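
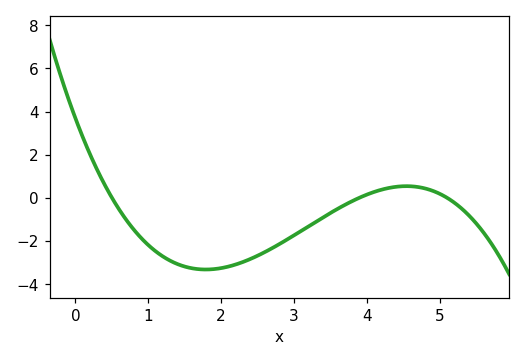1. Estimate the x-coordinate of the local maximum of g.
4.55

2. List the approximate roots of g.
0.5, 3.9, 5.1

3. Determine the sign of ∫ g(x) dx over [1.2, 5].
negative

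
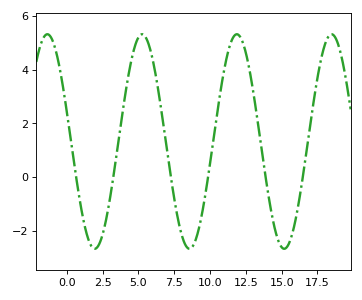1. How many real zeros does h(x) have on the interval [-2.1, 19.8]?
6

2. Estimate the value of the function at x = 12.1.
5.2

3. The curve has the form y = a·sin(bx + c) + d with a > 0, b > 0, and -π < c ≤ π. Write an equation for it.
y = 3.99sin(0.95x + 2.9) + 1.33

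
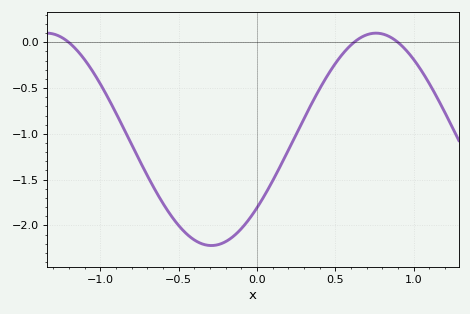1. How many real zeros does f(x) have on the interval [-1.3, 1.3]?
3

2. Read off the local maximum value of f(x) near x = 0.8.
0.1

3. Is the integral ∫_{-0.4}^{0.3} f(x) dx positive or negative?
negative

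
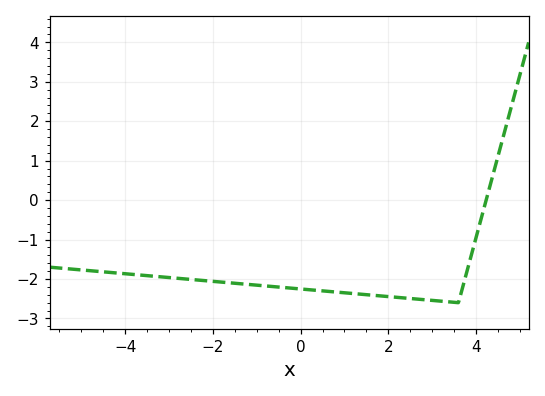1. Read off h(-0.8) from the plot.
-2.18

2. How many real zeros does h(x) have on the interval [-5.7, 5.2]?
1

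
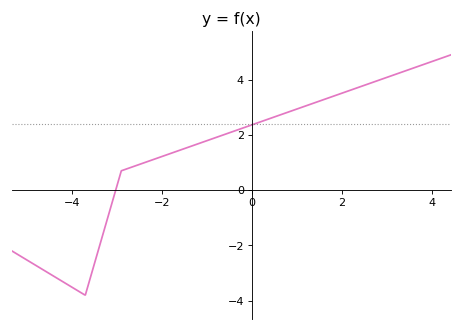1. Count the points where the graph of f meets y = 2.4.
1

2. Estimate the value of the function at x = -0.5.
2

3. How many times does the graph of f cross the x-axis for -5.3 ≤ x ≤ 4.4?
1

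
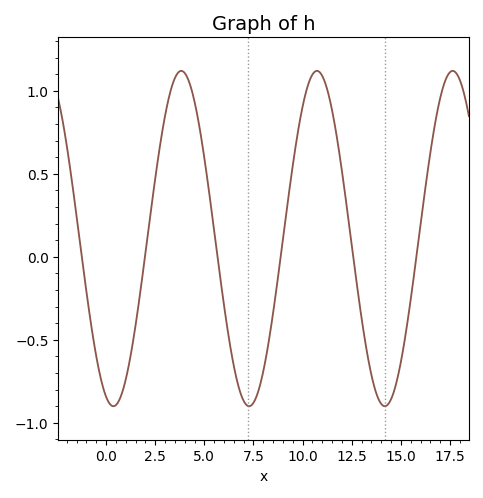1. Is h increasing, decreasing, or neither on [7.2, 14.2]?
neither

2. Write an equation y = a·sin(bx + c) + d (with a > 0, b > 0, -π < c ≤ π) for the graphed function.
y = 1.01sin(0.91x - 1.9) + 0.11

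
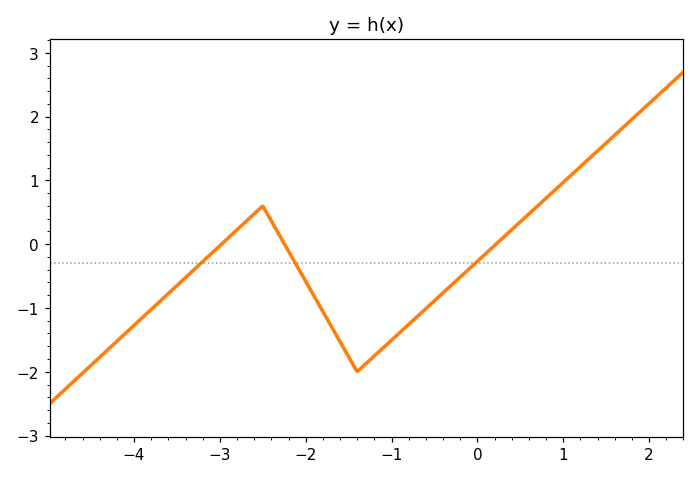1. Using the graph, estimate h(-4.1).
-1.4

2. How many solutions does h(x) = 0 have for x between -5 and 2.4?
3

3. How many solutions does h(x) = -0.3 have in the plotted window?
3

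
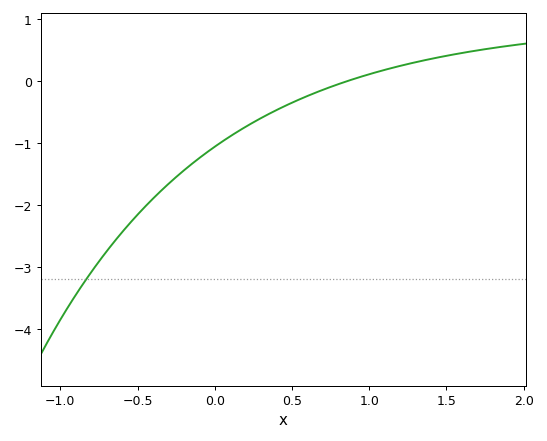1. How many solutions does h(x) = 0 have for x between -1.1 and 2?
1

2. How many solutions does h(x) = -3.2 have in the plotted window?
1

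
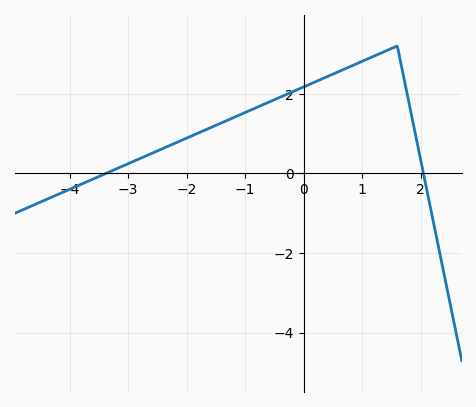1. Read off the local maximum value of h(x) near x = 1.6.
3.2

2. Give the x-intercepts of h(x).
-3.38, 2.05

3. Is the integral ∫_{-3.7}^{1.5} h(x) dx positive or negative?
positive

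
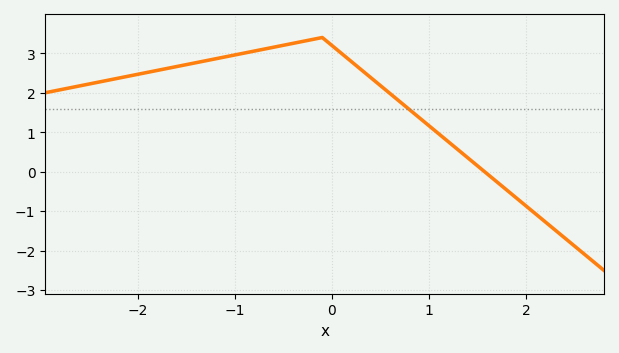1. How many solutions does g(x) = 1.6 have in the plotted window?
1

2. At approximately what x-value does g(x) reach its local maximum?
-0.101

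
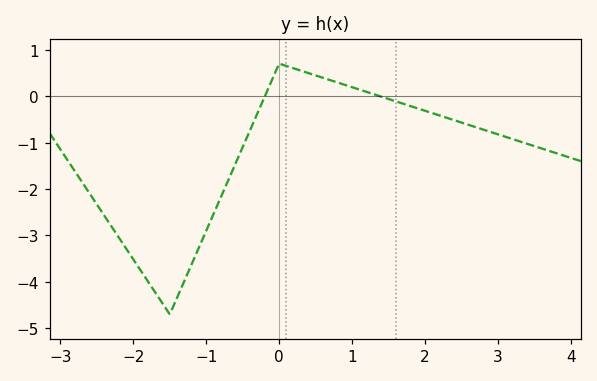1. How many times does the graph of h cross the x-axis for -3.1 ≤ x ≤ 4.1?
2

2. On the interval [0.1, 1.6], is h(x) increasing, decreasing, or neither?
decreasing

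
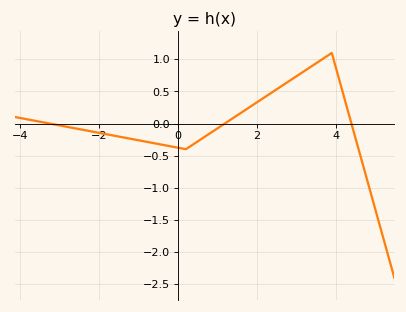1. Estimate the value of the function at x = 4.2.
0.437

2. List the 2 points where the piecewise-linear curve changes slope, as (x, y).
(0.2, -0.4); (3.9, 1.1)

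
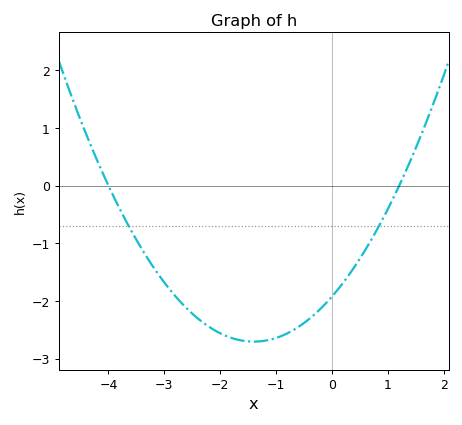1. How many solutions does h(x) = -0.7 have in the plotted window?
2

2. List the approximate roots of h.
-4, 1.2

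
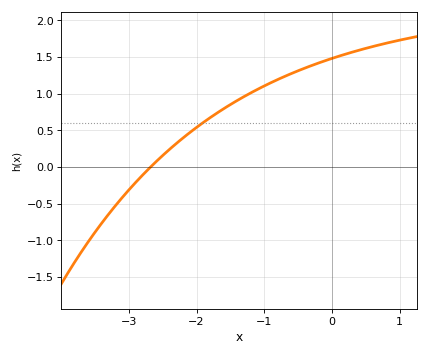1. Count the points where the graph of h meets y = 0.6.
1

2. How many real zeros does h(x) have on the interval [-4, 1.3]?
1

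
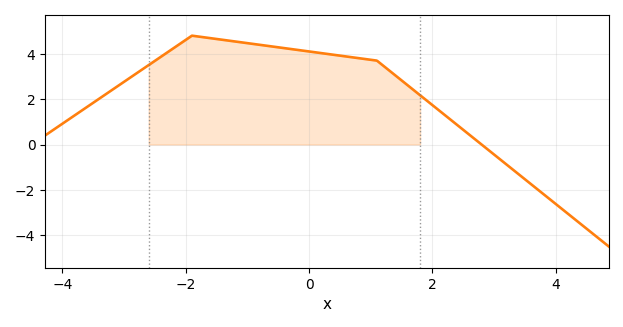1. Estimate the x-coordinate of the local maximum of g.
-1.8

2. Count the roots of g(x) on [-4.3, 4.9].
1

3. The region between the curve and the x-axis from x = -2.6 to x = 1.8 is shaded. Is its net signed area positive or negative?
positive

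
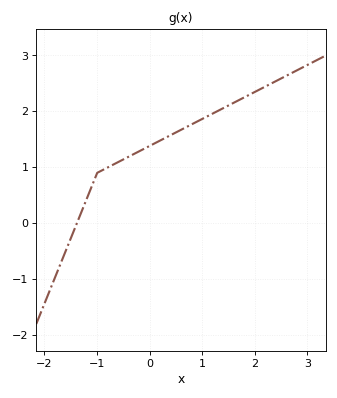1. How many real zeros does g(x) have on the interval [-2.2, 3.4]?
1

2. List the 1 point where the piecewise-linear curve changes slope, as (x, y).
(-1, 0.9)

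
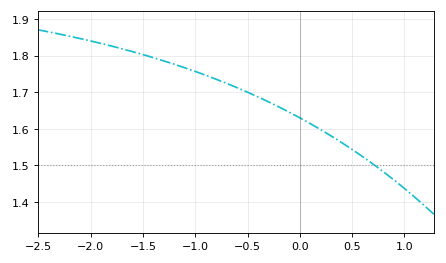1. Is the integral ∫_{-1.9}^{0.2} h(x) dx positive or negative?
positive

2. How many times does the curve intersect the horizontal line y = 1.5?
1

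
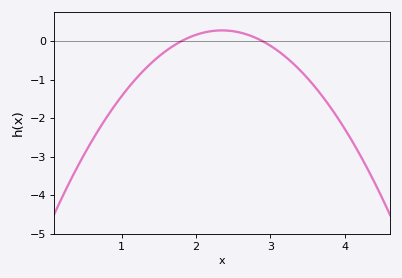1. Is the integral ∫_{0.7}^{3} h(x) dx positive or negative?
negative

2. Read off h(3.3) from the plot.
-0.6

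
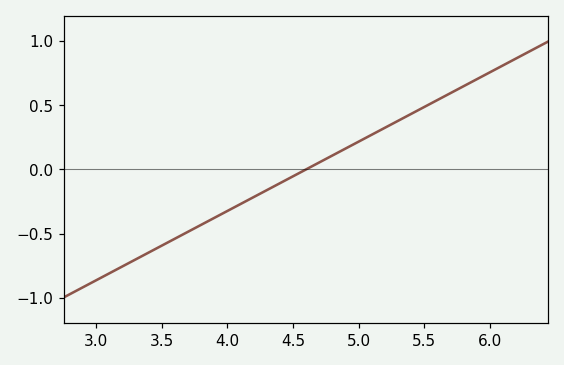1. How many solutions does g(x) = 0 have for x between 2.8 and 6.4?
1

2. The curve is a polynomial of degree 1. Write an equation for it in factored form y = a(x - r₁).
y = 0.54(x - 4.6)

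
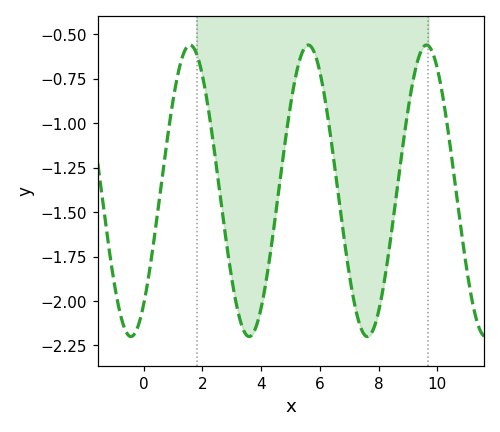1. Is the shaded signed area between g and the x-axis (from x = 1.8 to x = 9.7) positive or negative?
negative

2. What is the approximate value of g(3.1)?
-1.97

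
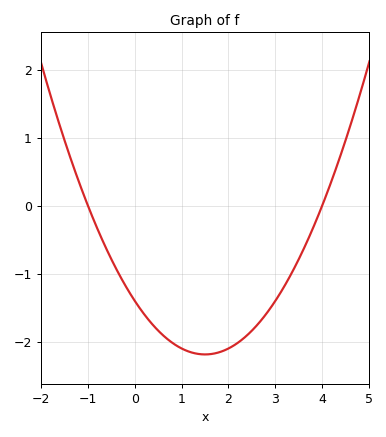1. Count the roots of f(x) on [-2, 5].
2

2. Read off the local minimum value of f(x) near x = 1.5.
-2.19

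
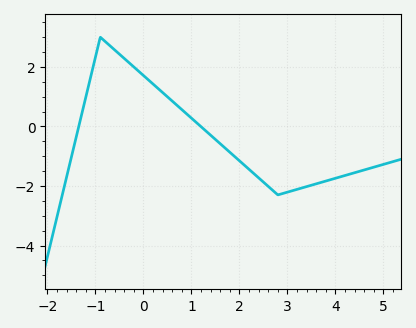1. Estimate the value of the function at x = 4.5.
-1.6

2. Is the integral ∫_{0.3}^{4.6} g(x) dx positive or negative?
negative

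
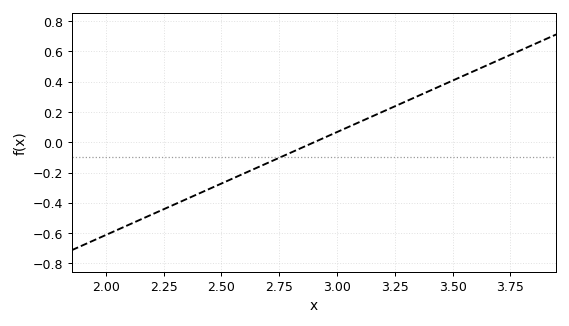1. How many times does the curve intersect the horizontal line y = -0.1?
1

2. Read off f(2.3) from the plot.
-0.408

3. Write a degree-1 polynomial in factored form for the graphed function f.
y = 0.68(x - 2.9)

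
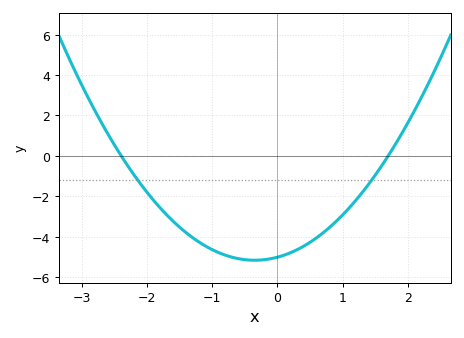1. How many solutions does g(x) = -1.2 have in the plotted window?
2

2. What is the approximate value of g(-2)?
-1.8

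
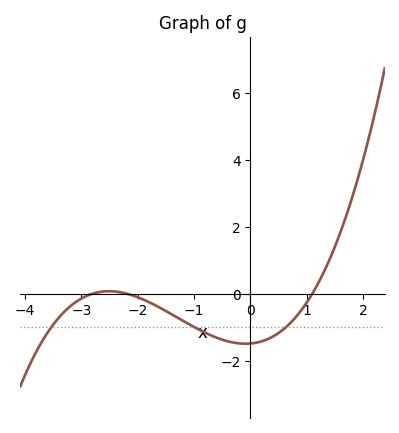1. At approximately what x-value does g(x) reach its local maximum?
-2.5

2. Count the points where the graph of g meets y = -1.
3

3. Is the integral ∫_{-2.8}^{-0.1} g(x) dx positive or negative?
negative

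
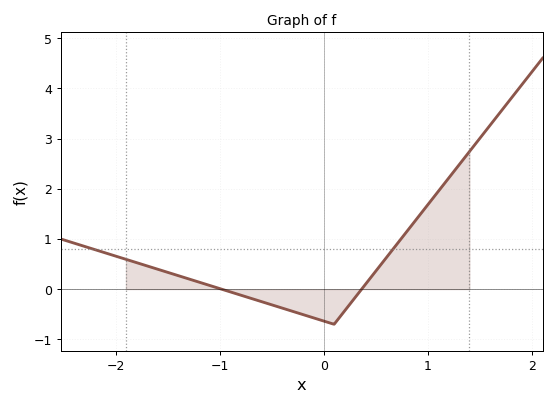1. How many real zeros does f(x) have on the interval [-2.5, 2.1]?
2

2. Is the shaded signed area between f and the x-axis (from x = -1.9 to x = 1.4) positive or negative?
positive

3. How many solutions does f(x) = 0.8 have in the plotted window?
2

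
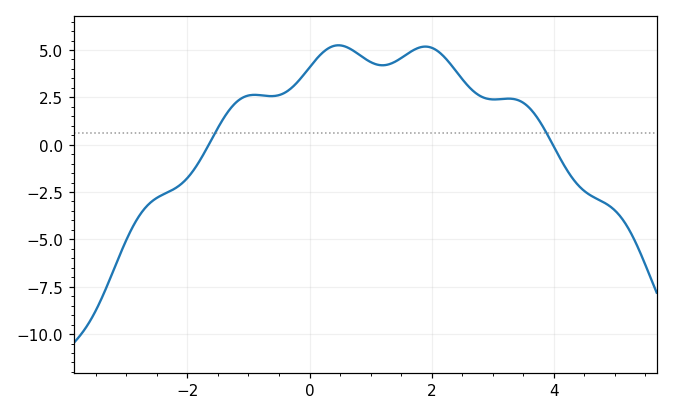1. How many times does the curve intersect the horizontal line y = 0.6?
2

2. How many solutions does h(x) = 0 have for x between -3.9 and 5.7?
2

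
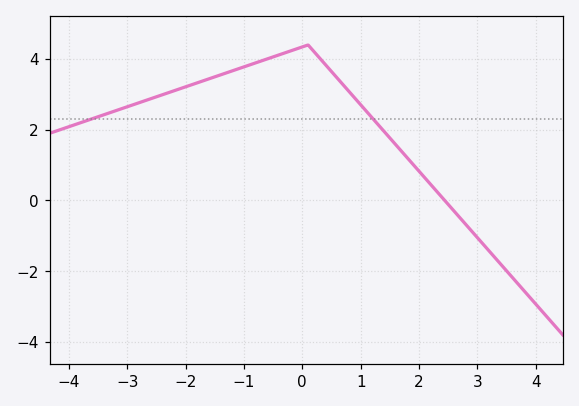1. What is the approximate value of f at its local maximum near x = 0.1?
4.4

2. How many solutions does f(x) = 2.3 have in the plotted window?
2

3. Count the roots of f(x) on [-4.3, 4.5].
1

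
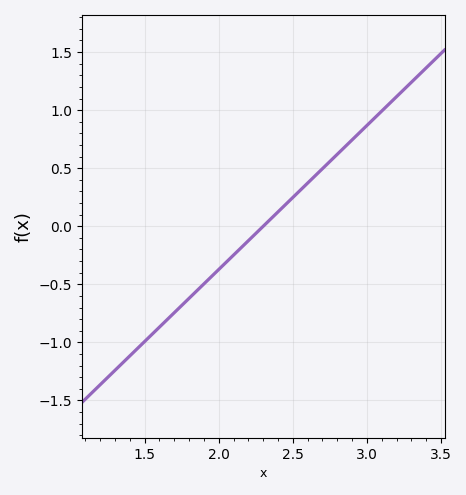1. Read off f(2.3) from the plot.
0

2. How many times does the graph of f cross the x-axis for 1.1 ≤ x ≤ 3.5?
1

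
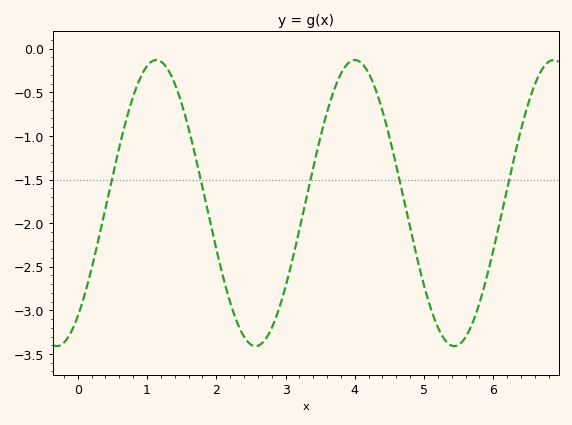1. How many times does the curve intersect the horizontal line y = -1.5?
5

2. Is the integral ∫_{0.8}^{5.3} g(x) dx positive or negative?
negative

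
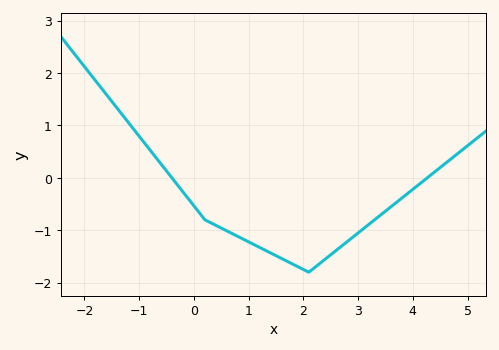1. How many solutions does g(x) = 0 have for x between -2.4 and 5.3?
2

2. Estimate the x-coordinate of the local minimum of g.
2.1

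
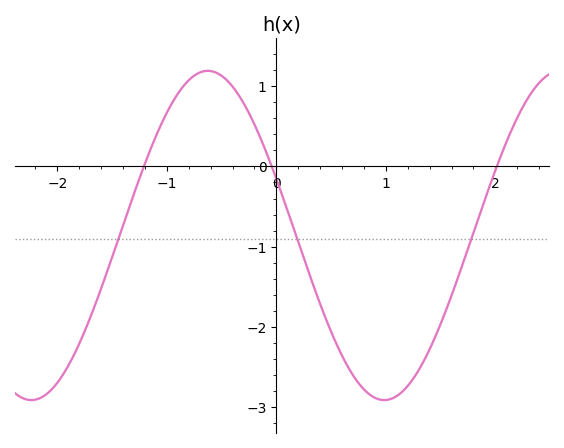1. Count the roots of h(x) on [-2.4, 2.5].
3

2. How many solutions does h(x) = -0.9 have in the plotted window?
3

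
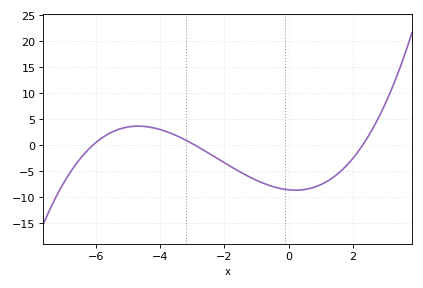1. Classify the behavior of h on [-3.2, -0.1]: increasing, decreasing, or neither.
decreasing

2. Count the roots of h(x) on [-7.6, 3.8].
3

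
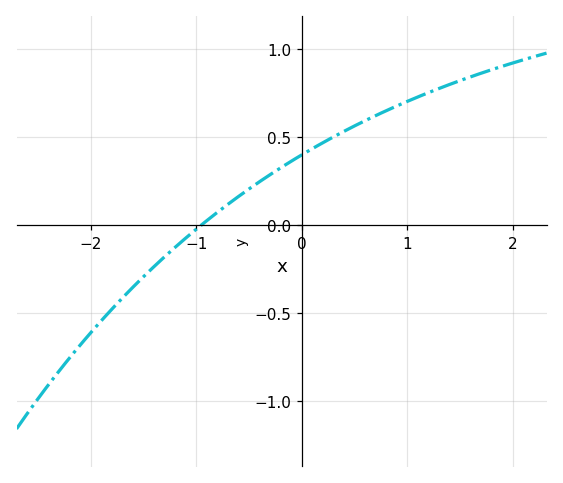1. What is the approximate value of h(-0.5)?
0.206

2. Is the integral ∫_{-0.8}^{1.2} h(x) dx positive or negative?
positive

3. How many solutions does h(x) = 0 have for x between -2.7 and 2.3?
1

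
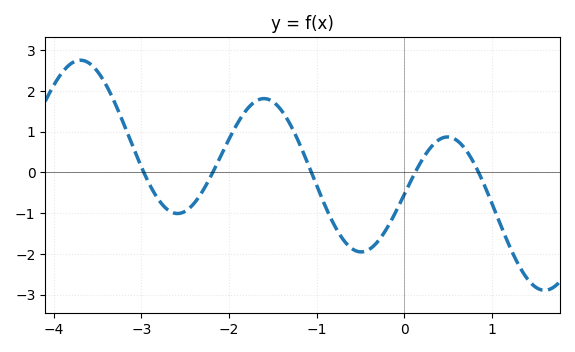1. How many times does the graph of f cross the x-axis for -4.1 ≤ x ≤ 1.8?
5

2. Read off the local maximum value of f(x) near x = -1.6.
1.8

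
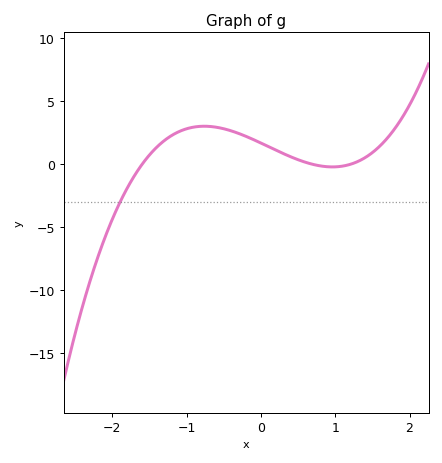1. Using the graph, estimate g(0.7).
0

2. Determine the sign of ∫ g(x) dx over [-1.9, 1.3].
positive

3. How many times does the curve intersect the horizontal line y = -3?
1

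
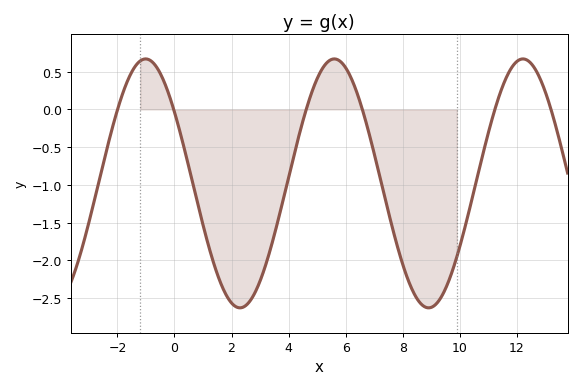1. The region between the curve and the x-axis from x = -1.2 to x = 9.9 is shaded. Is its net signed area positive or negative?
negative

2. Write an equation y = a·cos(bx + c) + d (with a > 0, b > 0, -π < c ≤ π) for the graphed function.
y = 1.65cos(0.95x + 0.96) - 0.98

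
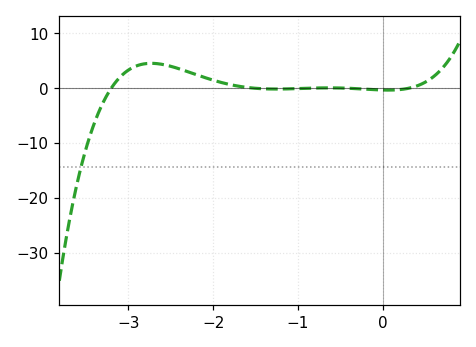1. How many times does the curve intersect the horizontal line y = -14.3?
1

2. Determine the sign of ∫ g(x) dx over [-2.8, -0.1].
positive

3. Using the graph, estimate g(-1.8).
1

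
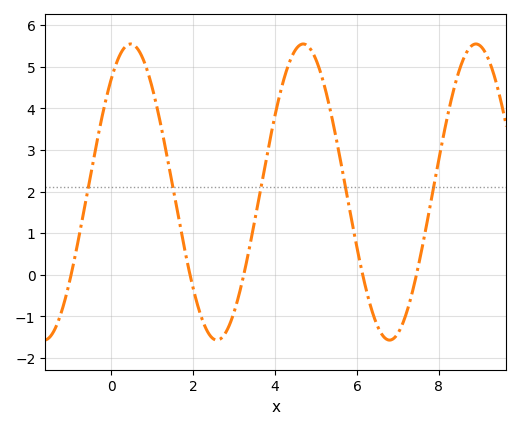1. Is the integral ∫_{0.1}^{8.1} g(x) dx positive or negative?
positive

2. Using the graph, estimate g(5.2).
4.6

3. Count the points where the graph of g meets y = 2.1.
5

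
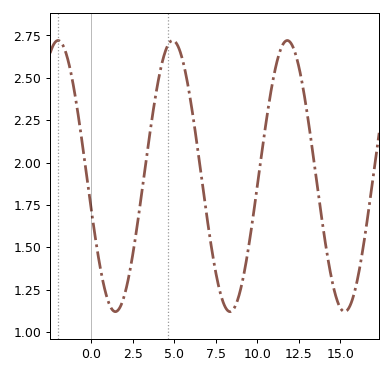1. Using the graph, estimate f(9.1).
1.3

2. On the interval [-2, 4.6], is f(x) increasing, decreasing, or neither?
neither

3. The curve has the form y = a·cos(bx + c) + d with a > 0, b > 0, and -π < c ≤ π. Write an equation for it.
y = 0.8cos(0.91x + 1.83) + 1.92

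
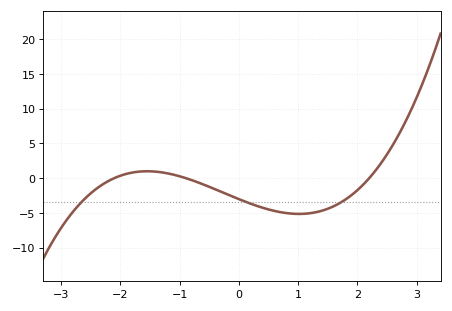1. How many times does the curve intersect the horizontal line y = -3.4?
3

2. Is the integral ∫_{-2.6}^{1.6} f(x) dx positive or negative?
negative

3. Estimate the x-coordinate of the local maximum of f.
-1.5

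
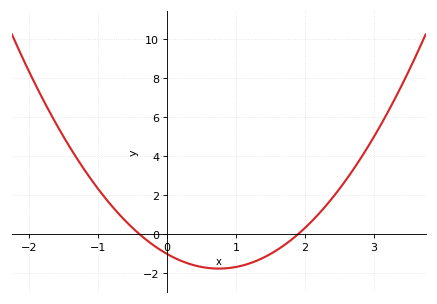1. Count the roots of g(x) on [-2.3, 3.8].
2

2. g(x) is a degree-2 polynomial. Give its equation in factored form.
y = 1.33(x + 0.4)(x - 1.9)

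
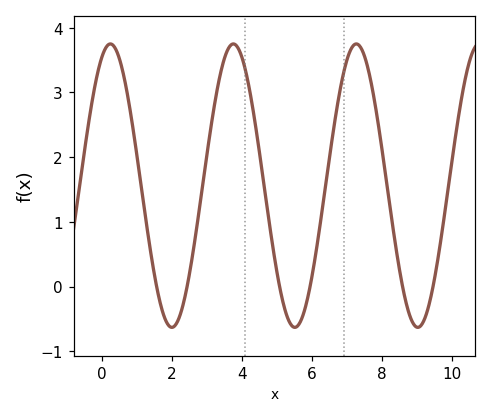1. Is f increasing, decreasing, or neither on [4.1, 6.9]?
neither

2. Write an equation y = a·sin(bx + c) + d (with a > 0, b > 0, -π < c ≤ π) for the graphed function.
y = 2.19sin(1.8x + 1.1) + 1.56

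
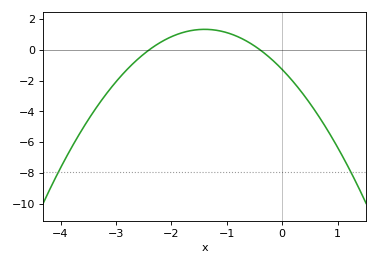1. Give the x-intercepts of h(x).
-2.4, -0.4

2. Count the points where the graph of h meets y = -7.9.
2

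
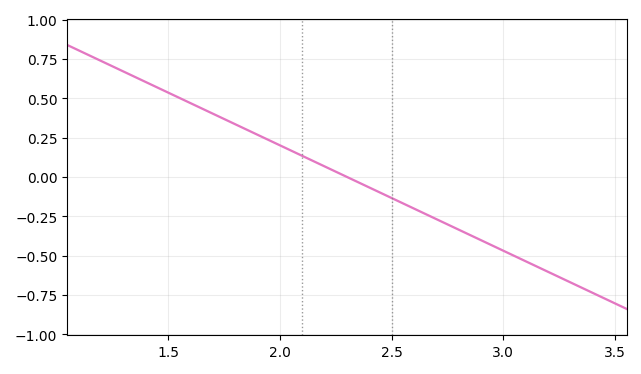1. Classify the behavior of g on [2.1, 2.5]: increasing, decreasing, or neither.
decreasing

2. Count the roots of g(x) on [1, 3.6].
1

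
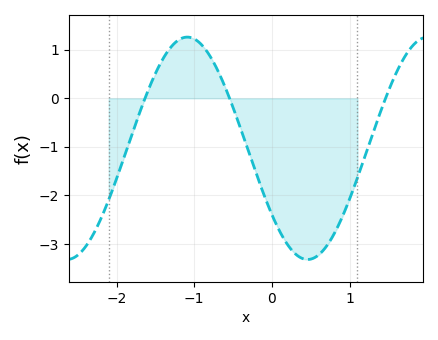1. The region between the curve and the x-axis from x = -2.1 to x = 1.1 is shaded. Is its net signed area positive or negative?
negative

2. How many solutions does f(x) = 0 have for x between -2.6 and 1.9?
3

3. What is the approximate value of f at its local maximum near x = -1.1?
1.26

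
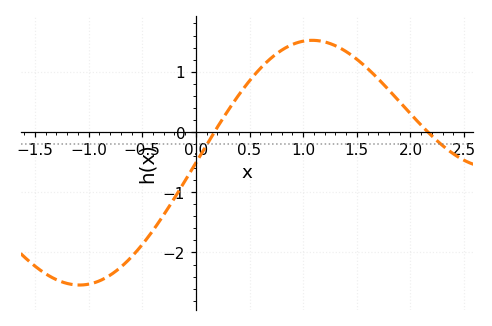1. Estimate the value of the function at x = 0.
-0.51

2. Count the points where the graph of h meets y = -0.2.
2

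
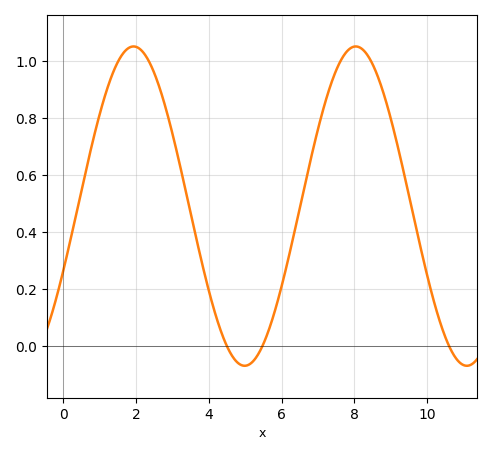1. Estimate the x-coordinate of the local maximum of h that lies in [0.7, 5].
2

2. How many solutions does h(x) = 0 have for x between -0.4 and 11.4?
3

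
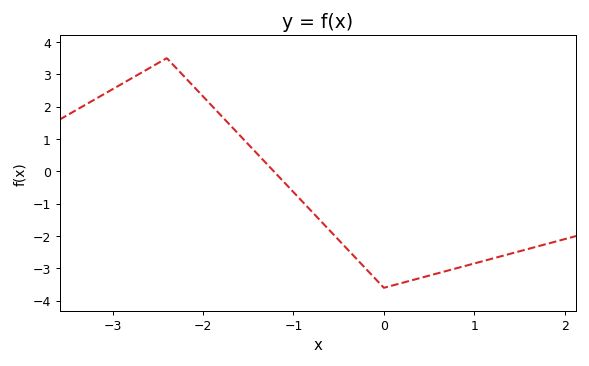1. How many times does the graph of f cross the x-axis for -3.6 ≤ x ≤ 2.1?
1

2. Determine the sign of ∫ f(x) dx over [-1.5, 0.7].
negative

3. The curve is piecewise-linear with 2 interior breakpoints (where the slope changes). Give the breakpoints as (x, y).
(-2.4, 3.5); (0, -3.6)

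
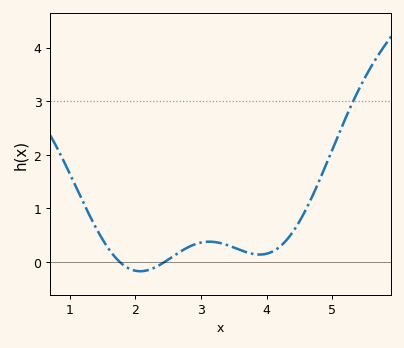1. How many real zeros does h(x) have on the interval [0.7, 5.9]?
2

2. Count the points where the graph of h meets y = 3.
1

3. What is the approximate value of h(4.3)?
0.398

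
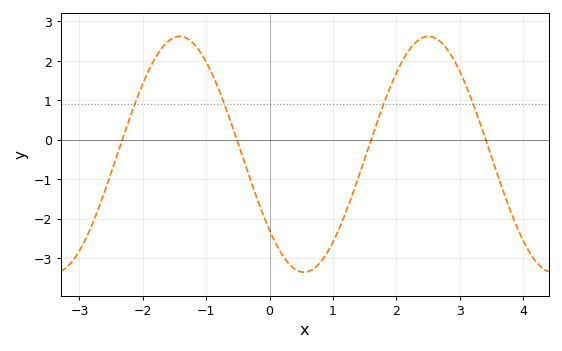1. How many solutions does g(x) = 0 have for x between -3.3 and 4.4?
4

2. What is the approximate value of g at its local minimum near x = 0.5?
-3.36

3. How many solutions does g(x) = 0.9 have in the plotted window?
4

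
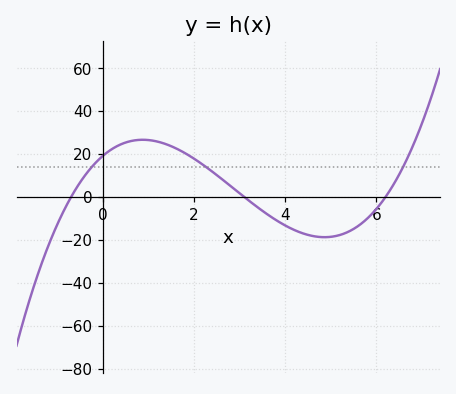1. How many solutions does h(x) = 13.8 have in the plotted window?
3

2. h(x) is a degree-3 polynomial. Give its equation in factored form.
y = 1.43(x + 0.7)(x - 3.1)(x - 6.2)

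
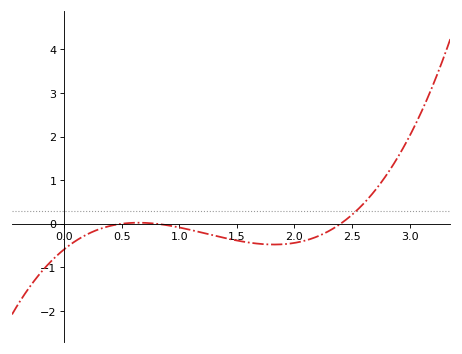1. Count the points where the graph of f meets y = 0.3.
1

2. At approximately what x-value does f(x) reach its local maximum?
0.643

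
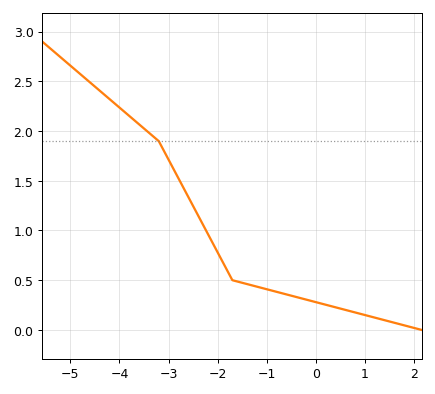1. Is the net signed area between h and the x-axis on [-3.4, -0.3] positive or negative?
positive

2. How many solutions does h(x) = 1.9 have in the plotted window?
1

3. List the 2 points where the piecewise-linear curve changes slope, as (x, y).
(-3.2, 1.9); (-1.7, 0.5)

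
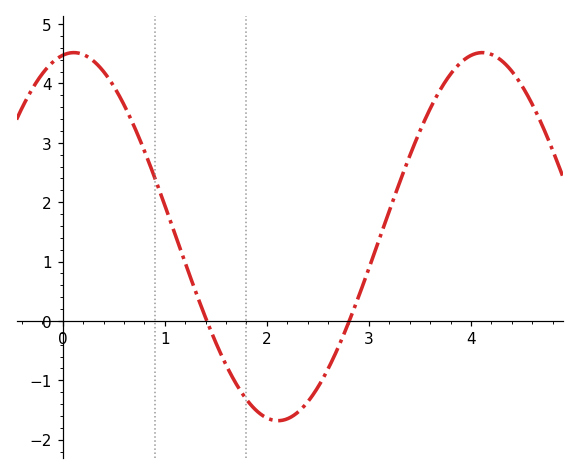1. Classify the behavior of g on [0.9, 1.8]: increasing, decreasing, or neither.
decreasing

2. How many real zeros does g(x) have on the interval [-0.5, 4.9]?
2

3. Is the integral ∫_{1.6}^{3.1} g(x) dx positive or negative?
negative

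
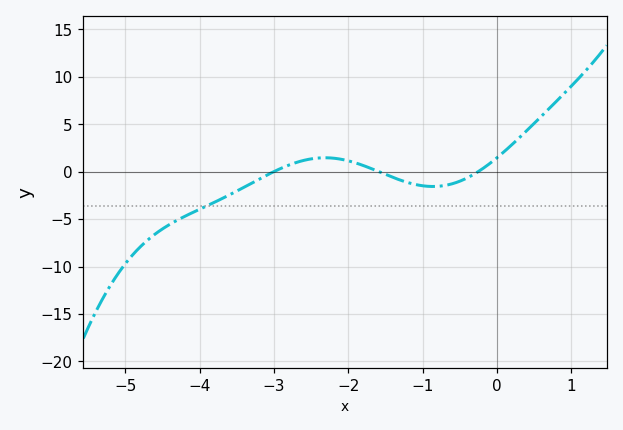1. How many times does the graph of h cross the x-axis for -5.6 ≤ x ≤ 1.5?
3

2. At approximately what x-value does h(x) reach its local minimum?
-0.9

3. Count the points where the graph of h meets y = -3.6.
1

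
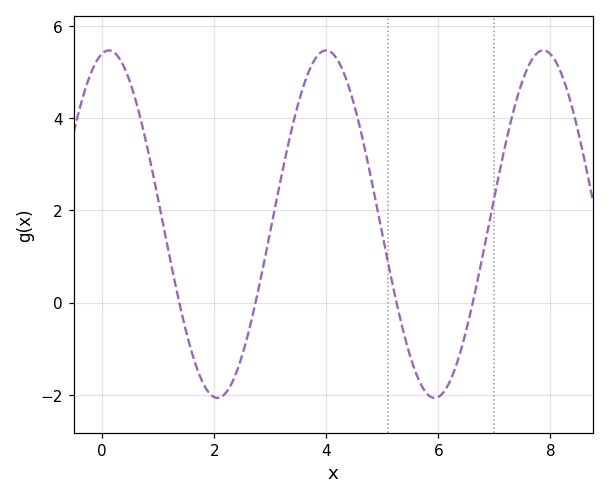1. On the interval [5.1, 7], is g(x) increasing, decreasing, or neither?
neither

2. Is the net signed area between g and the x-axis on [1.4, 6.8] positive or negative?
positive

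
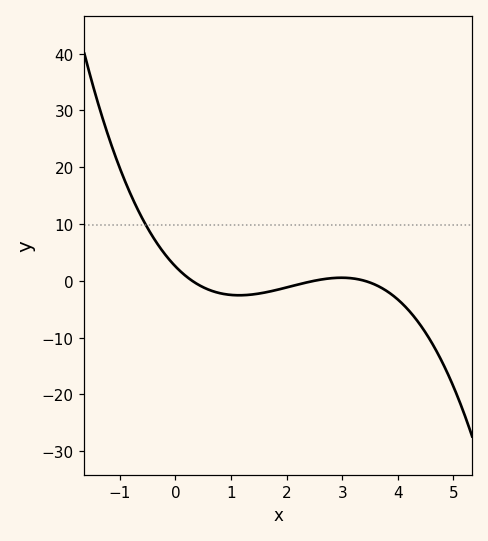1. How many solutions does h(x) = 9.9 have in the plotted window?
1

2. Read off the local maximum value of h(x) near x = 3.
0.535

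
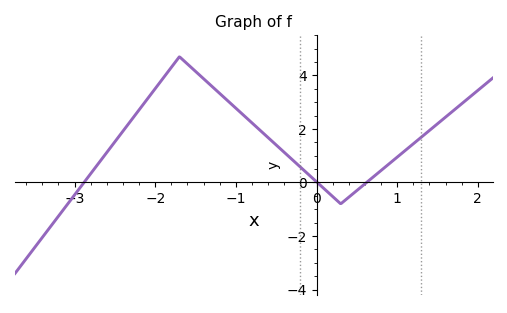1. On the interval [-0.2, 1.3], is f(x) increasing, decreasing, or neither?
neither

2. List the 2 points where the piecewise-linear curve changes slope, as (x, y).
(-1.7, 4.7); (0.3, -0.8)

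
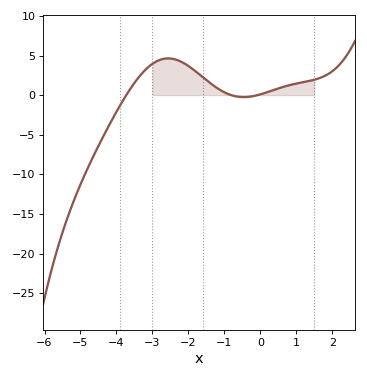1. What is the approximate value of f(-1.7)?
2.5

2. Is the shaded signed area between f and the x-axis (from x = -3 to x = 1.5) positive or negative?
positive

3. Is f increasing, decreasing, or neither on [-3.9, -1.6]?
neither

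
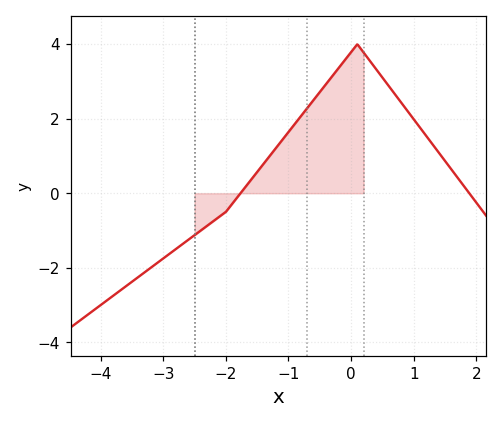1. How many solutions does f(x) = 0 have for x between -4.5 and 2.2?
2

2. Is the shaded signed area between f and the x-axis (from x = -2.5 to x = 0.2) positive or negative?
positive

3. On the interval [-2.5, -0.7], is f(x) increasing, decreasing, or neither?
increasing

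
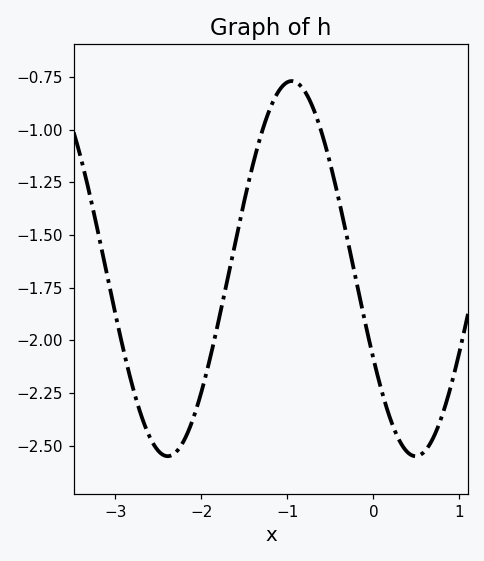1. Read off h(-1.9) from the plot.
-2.09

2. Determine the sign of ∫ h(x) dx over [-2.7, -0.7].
negative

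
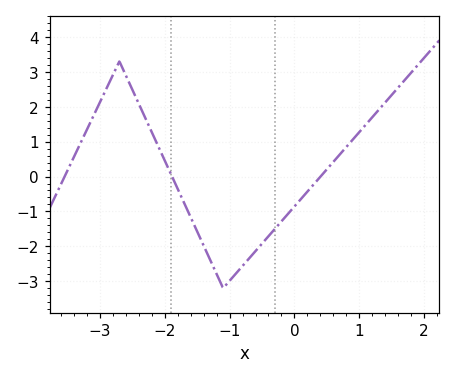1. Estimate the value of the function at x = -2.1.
0.9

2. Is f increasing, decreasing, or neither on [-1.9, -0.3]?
neither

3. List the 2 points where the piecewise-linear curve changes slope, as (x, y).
(-2.7, 3.3); (-1.1, -3.2)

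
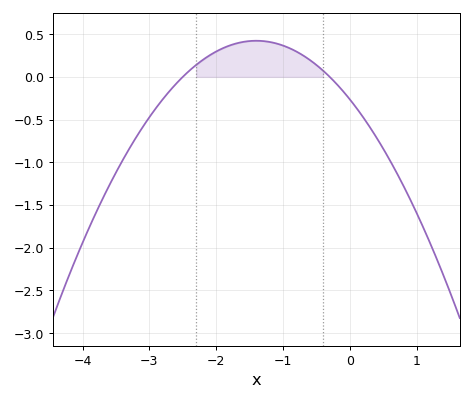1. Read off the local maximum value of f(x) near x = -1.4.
0.423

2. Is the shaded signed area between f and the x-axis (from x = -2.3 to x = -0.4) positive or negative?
positive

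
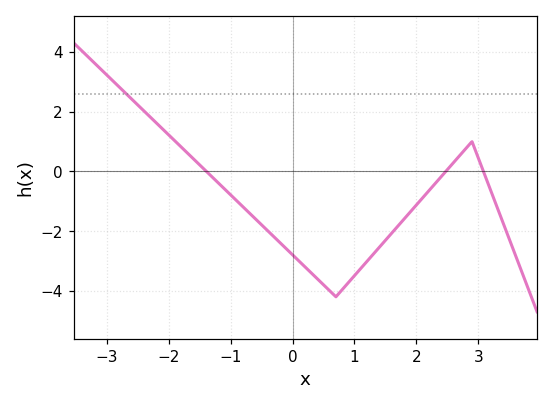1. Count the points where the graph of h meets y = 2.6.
1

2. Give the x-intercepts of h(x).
-1.4, 2.5, 3.1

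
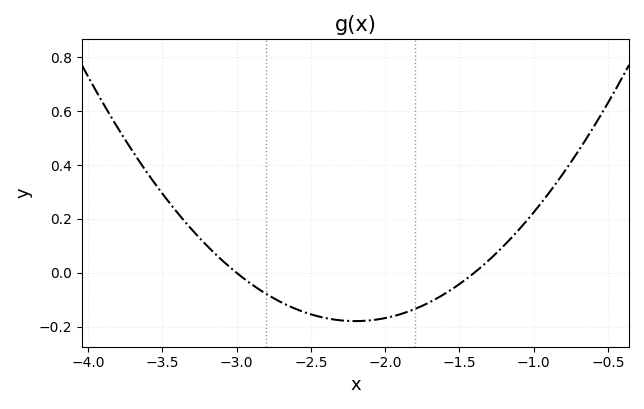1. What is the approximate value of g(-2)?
-0.16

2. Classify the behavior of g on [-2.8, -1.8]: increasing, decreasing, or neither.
neither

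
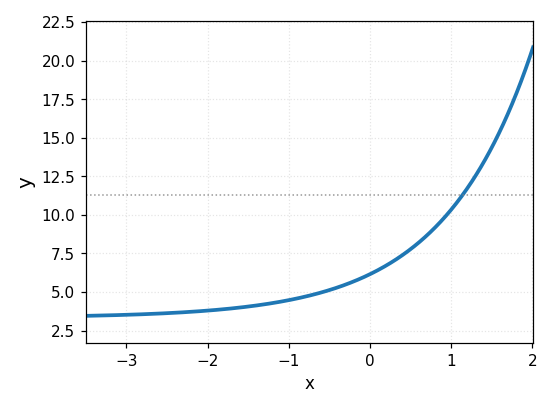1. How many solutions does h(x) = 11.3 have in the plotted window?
1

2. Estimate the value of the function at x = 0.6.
8.21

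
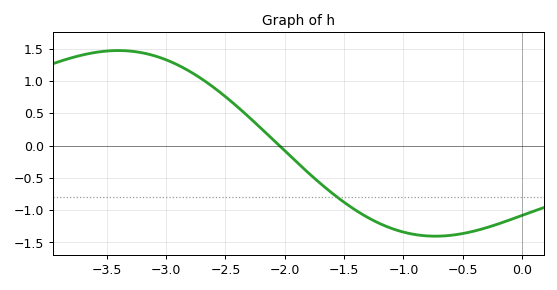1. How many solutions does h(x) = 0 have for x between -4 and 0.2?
1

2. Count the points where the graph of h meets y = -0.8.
1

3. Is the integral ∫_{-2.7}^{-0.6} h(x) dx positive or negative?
negative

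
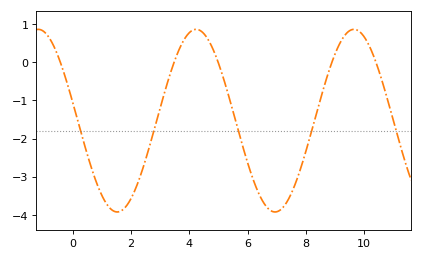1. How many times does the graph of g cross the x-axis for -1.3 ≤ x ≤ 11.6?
5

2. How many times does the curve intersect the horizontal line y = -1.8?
5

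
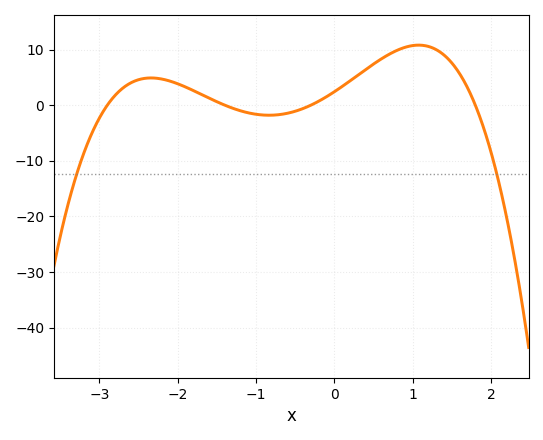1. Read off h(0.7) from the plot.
9.15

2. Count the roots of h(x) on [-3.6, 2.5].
4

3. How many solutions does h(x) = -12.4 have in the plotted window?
2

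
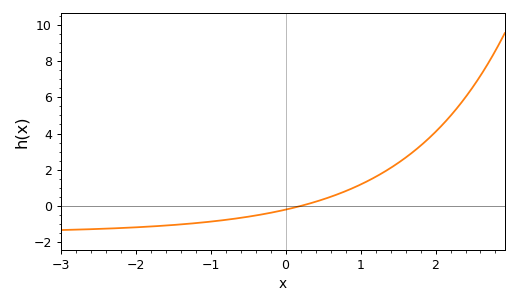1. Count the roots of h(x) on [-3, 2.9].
1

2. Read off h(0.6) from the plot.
0.49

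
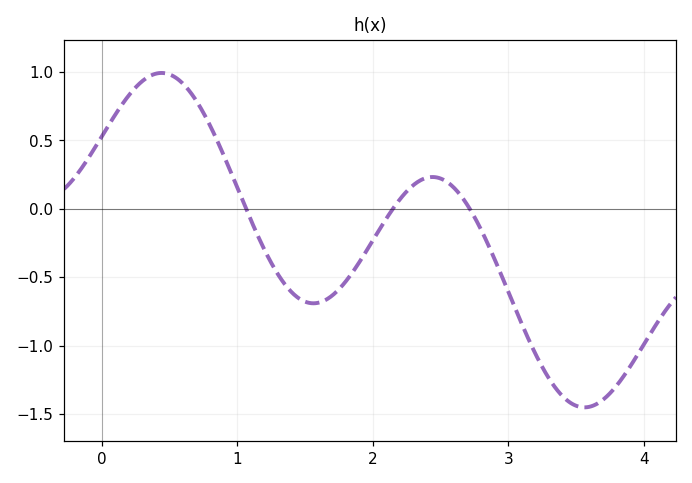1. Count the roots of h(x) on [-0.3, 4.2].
3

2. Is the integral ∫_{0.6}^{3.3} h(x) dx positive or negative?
negative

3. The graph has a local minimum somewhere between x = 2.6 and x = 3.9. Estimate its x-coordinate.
3.56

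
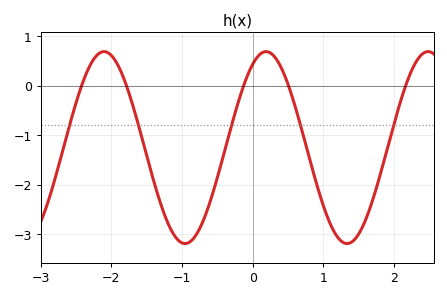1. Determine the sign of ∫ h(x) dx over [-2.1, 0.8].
negative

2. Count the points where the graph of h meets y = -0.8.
5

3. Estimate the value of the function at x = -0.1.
0.11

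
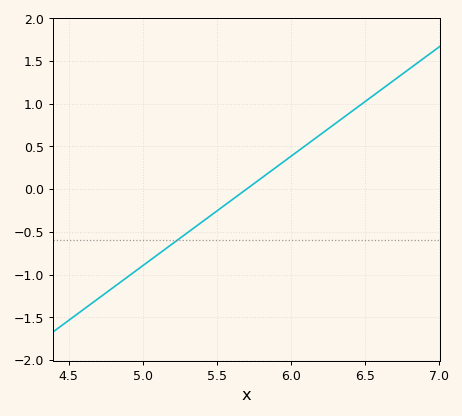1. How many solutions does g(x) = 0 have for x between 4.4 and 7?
1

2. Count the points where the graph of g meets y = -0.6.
1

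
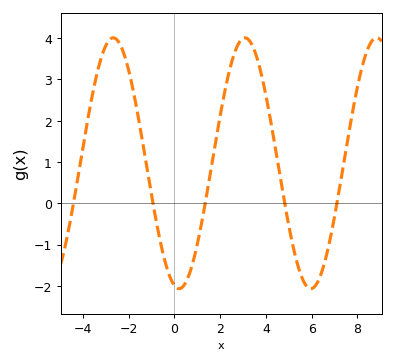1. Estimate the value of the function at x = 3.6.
3.54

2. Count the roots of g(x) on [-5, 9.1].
5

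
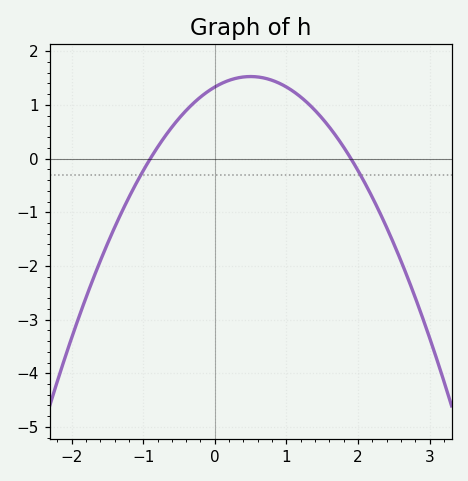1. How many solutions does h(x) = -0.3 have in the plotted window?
2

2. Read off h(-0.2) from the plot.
1.15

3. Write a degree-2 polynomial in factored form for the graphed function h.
y = -0.78(x + 0.9)(x - 1.9)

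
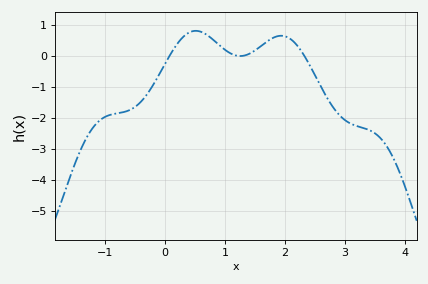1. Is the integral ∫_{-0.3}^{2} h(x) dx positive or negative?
positive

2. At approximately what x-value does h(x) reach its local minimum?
1.3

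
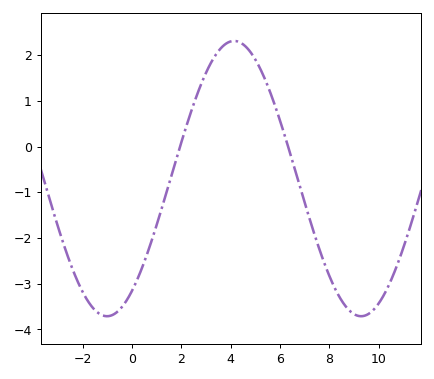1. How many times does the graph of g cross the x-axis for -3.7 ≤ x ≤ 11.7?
2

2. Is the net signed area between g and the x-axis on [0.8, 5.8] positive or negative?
positive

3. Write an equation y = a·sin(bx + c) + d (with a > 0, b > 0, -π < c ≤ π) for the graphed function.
y = 3.01sin(0.61x - 0.952) - 0.7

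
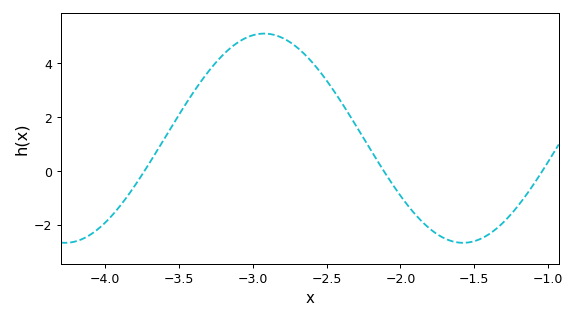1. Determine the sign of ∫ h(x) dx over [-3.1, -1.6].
positive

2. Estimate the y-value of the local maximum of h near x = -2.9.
5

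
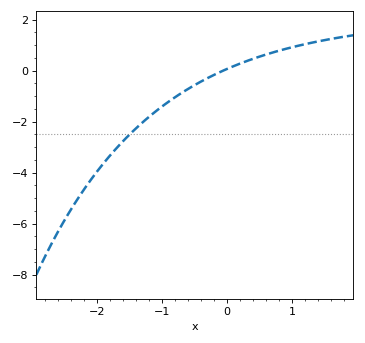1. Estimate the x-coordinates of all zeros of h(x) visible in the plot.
-0.062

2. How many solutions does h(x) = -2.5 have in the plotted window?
1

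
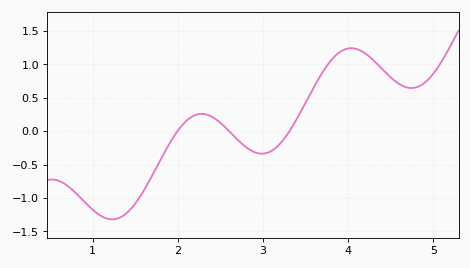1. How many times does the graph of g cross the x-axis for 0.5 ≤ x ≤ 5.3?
3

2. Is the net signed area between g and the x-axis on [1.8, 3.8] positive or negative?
positive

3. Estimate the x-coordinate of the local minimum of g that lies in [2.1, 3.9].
3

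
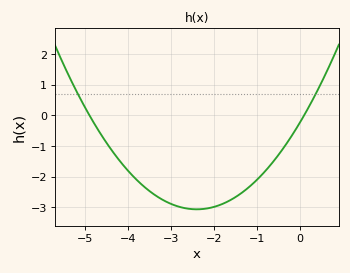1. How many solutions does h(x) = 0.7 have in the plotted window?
2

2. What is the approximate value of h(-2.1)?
-3.02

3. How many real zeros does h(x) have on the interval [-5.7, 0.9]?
2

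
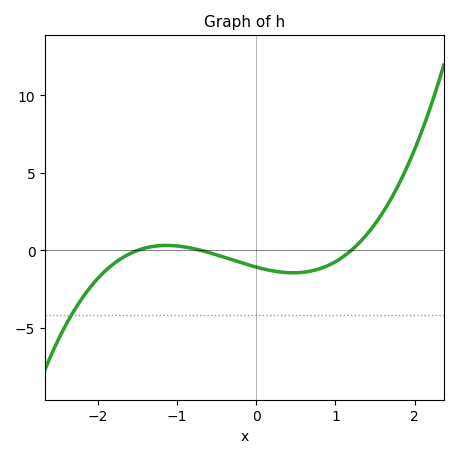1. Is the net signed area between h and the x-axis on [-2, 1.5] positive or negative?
negative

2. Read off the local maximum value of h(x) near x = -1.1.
0.319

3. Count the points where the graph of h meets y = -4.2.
1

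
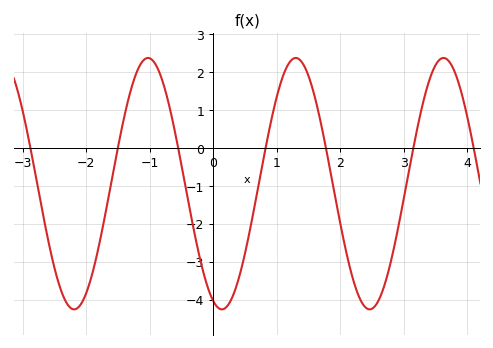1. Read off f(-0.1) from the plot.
-3.6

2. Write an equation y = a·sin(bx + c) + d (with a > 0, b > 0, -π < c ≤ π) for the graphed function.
y = 3.31sin(2.7x - 1.9) - 0.93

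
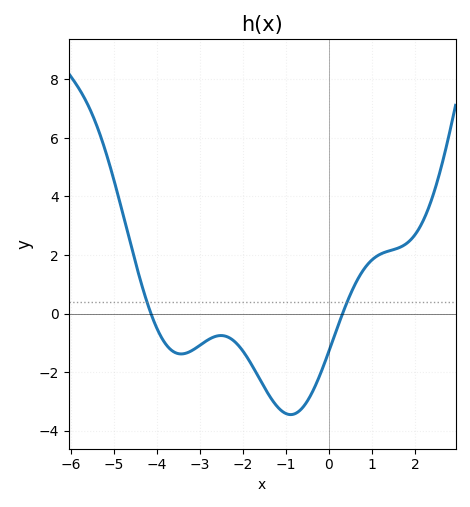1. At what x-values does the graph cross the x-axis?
-4.2, 0.4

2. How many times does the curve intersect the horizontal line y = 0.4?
2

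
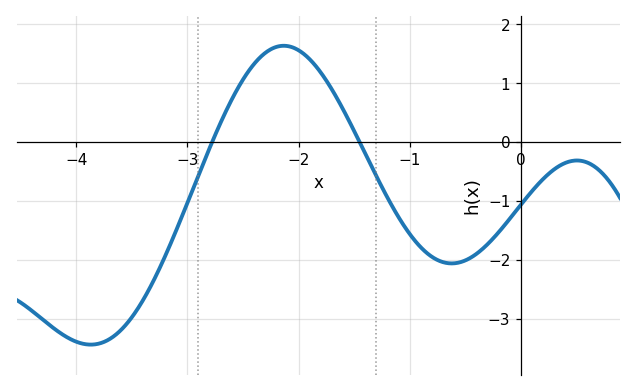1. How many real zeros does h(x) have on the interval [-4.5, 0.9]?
2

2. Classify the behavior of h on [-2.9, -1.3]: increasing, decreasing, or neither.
neither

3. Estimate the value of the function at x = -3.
-1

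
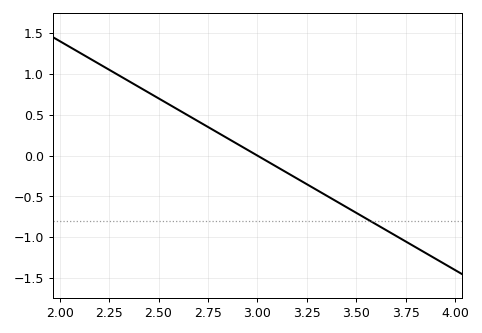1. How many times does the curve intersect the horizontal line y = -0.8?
1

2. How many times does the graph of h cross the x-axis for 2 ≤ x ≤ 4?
1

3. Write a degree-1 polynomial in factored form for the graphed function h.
y = -1.4(x - 3)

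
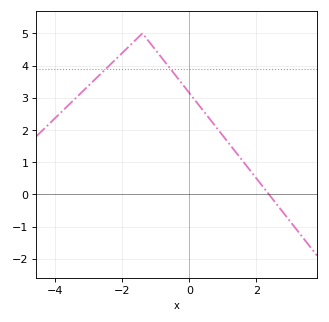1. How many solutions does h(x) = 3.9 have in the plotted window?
2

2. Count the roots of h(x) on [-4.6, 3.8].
1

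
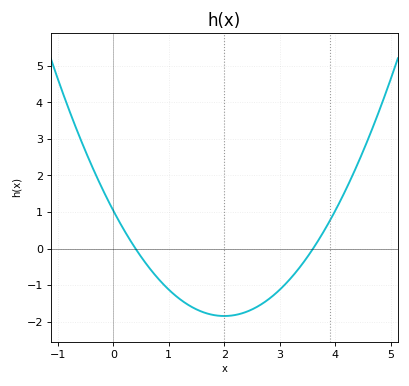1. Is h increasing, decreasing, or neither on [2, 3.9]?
increasing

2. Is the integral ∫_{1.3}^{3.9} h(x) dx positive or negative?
negative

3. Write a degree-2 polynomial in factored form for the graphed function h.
y = 0.72(x - 0.4)(x - 3.6)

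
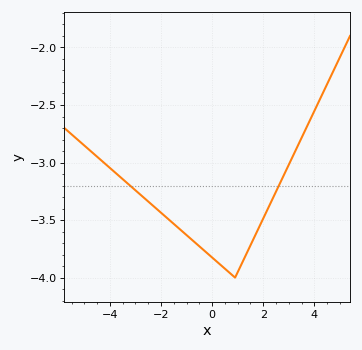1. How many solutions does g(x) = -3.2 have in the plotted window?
2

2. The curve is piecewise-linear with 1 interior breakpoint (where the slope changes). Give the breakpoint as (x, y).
(0.9, -4)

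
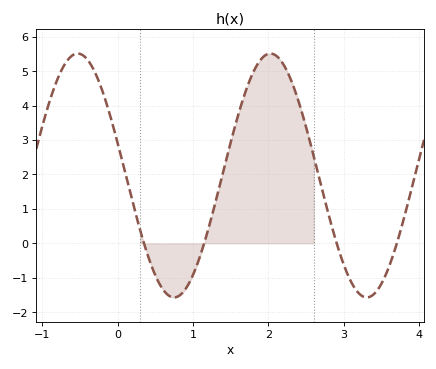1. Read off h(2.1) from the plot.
5.5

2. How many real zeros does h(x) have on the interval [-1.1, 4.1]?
4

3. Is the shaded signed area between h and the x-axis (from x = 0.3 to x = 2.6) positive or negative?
positive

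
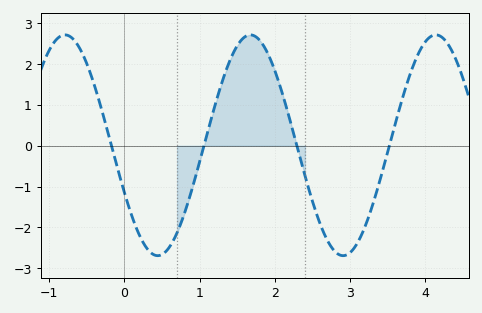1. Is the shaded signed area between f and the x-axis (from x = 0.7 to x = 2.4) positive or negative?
positive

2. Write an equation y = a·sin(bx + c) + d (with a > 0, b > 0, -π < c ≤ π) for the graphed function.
y = 2.7sin(2.55x - 2.7) + 0.01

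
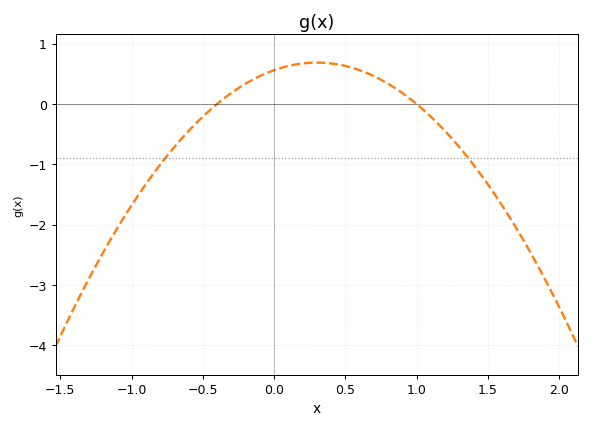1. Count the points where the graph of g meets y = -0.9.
2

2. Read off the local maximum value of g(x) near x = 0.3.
0.7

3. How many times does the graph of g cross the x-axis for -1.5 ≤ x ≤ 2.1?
2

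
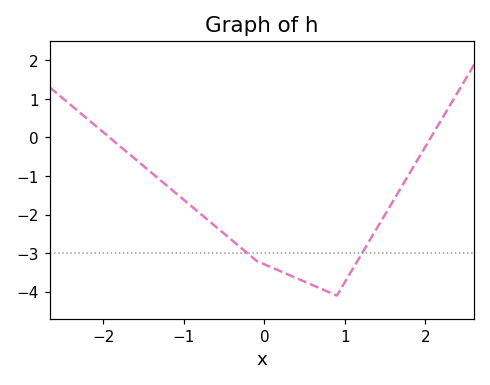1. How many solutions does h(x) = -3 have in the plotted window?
2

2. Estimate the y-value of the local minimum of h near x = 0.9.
-4.1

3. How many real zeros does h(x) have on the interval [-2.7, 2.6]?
2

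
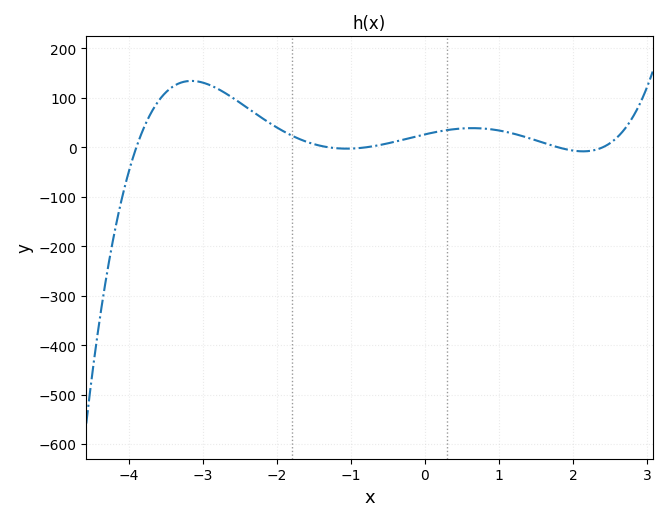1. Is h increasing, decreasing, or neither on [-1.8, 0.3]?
neither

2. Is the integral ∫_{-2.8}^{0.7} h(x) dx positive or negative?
positive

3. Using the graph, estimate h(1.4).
18.9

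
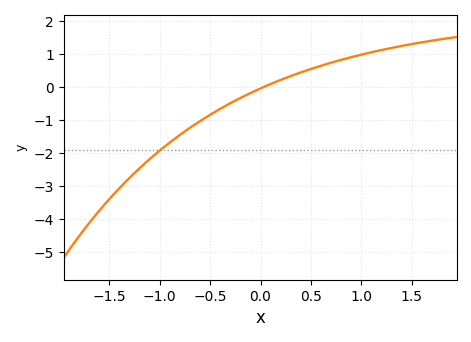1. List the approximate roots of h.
0.022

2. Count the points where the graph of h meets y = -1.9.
1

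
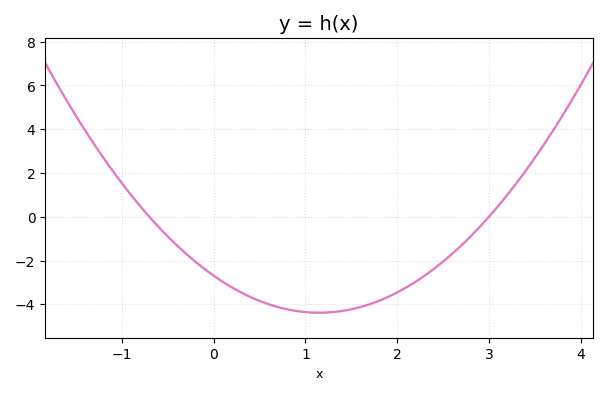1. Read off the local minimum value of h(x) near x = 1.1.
-4.38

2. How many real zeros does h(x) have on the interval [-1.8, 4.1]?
2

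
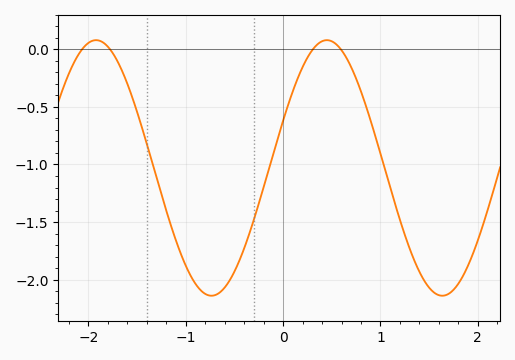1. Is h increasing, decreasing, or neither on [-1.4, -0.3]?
neither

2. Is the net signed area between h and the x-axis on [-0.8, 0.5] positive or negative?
negative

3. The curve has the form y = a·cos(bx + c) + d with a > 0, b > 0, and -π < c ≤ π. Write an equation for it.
y = 1.11cos(2.65x - 1.19) - 1.03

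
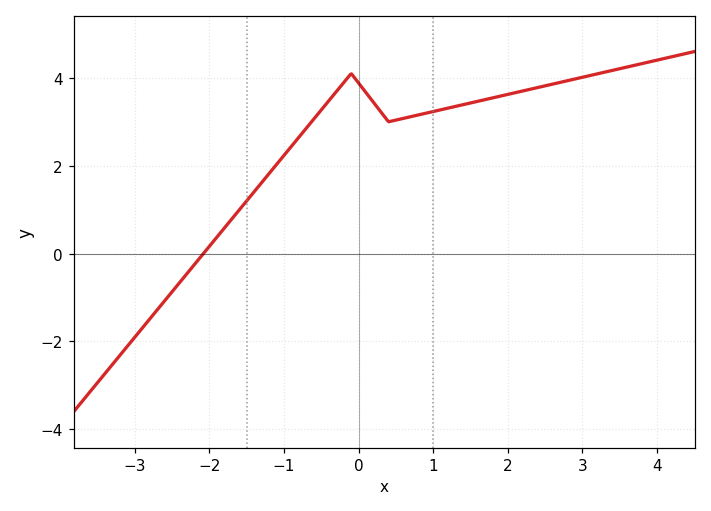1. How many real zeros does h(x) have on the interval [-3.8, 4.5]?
1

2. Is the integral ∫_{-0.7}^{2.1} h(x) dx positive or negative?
positive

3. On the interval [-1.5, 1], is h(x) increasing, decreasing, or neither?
neither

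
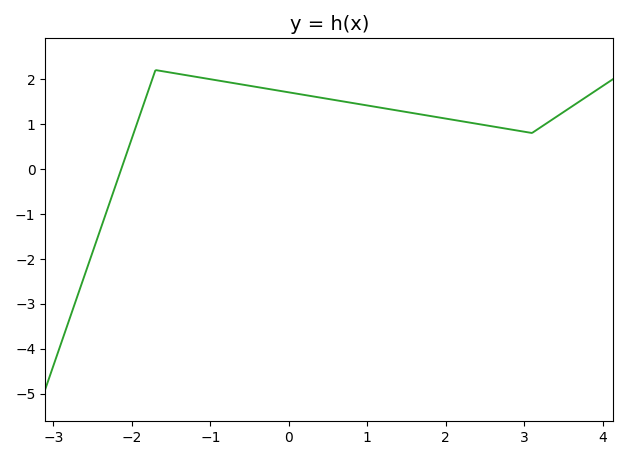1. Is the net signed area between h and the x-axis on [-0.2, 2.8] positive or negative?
positive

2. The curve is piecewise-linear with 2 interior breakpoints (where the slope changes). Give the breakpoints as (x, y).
(-1.7, 2.2); (3.1, 0.8)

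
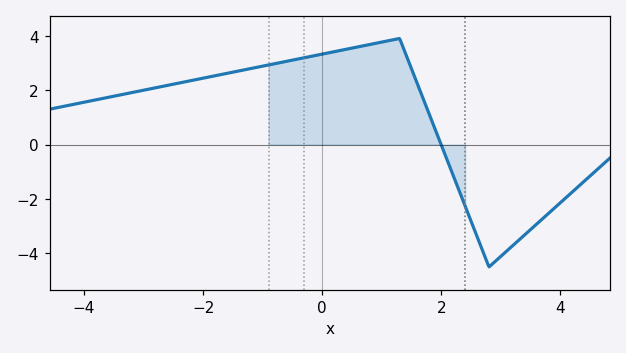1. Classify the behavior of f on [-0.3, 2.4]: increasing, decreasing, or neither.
neither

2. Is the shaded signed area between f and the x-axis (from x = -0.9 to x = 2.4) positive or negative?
positive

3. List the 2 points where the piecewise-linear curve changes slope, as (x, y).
(1.3, 3.9); (2.8, -4.5)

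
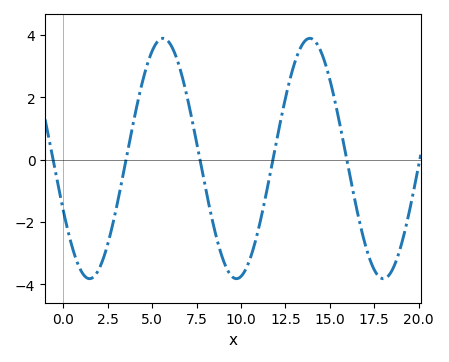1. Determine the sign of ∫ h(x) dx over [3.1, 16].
positive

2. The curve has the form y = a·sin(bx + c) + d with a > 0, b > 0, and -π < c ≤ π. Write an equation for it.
y = 3.86sin(0.76x - 2.69) + 0.04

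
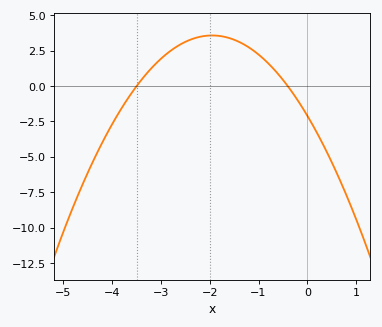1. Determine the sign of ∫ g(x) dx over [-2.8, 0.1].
positive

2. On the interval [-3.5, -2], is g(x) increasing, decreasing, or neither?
increasing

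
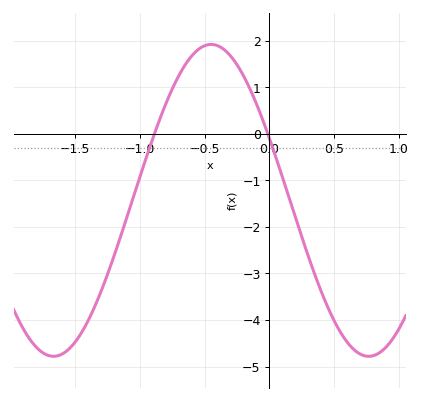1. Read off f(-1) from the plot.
-0.9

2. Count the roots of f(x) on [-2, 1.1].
2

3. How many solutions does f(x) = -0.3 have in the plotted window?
2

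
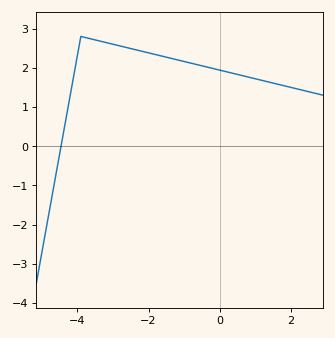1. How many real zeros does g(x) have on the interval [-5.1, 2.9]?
1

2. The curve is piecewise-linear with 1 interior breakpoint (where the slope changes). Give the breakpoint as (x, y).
(-3.9, 2.8)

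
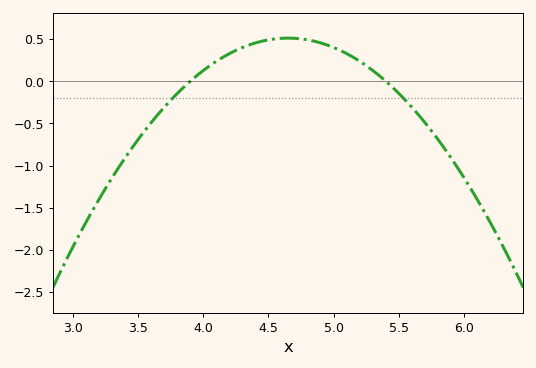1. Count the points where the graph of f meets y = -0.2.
2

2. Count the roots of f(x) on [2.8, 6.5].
2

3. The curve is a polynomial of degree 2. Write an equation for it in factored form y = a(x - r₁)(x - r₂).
y = -0.91(x - 3.9)(x - 5.4)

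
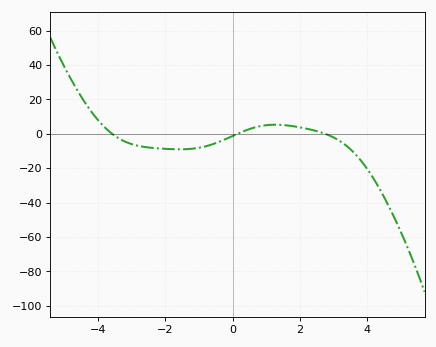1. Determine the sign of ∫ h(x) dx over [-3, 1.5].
negative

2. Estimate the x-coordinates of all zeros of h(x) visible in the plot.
-3.58, 0.14, 2.76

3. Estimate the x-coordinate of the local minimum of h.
-1.57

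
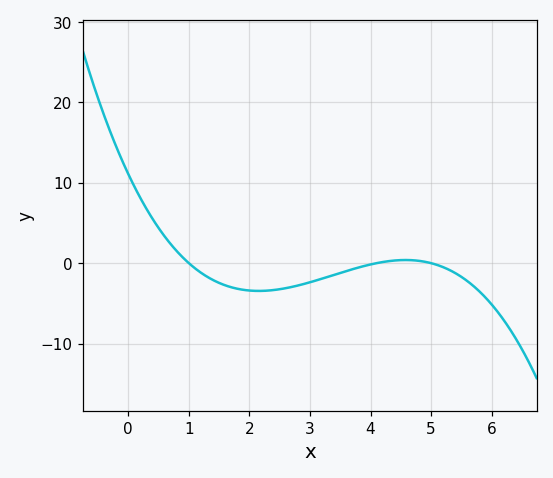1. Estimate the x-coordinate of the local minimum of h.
2.2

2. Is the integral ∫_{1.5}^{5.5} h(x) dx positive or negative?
negative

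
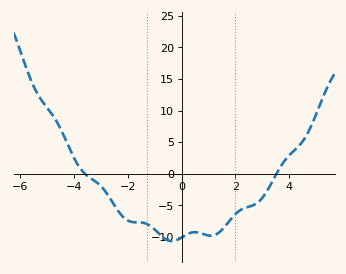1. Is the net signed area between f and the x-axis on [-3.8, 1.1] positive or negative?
negative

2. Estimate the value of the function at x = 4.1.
3.33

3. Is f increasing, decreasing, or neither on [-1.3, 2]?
neither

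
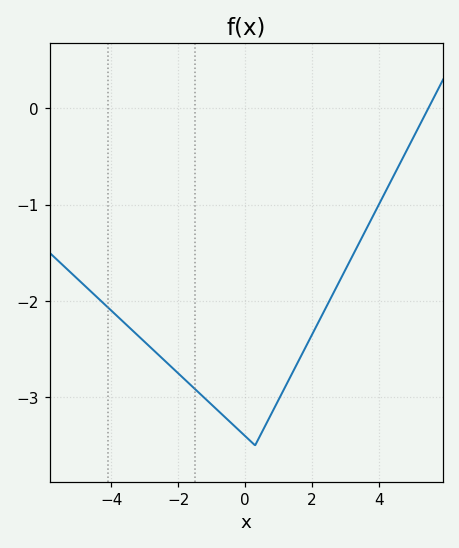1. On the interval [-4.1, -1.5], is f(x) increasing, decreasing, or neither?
decreasing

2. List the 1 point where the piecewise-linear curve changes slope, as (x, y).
(0.3, -3.5)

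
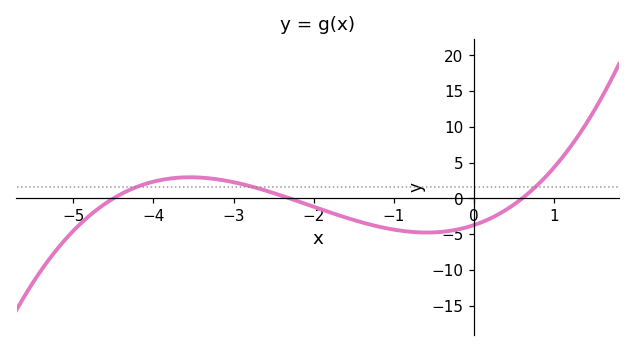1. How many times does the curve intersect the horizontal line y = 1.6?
3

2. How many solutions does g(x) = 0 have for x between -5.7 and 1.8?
3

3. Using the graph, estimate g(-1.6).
-2.5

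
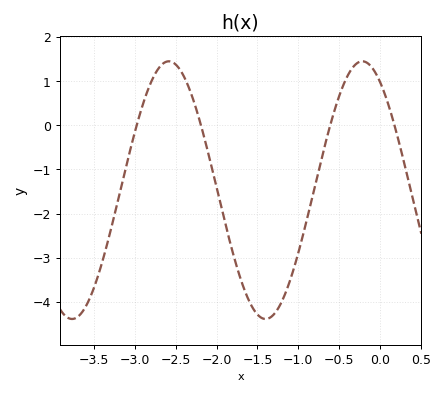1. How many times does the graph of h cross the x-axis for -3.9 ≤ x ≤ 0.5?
4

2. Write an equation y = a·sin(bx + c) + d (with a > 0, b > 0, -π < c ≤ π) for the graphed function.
y = 2.92sin(2.6x + 2.1) - 1.47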